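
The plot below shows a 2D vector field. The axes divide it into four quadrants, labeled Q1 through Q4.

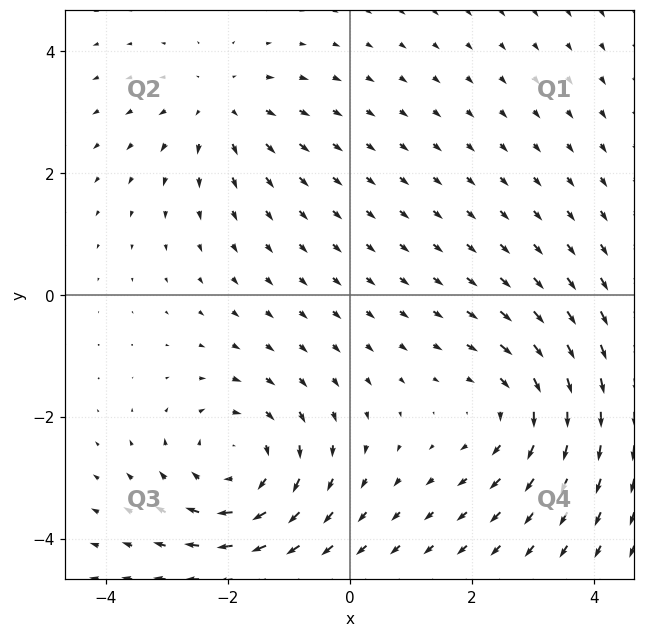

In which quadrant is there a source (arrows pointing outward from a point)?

Q2

The source sits at approximately (-2.1, 3.1), which lies in quadrant Q2. The divergence there is about +3, positive as expected for a source.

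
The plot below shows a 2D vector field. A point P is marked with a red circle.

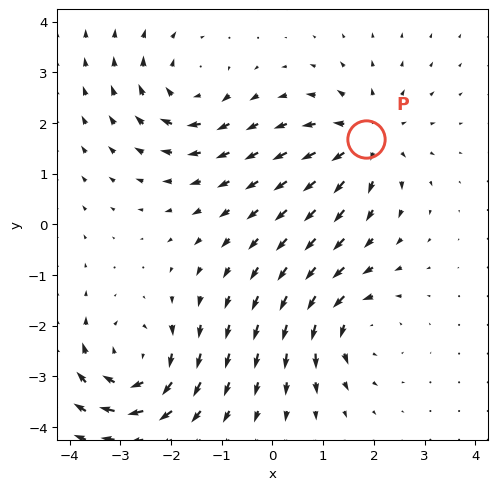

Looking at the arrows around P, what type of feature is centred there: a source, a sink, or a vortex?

At P (1.8, 1.7) the arrows spread outward. Divergence about +5, curl ≈0 — positive divergence with near-zero curl is a source.

source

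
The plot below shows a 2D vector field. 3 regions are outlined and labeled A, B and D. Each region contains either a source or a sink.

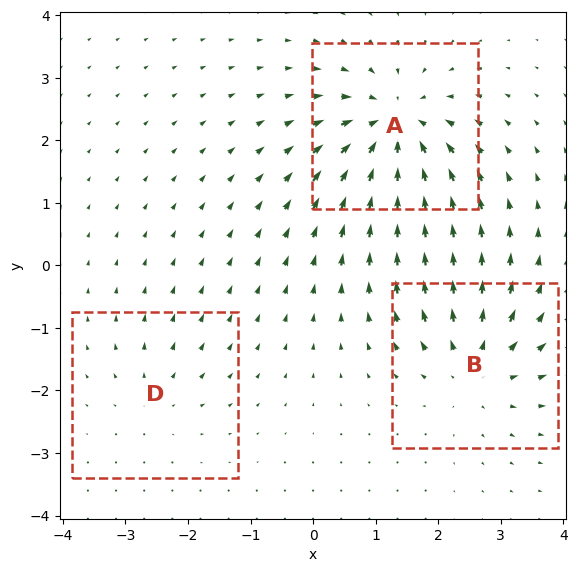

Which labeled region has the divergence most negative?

A

Divergence at each region's feature centre — A: about -5, B: about +4, D: about +2. Region A is most negative.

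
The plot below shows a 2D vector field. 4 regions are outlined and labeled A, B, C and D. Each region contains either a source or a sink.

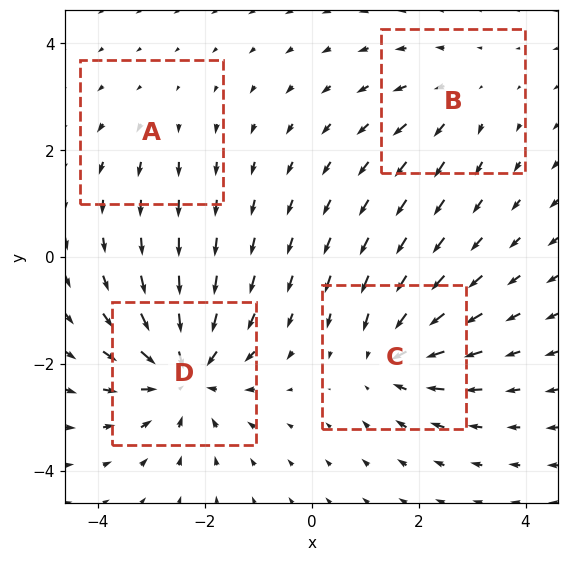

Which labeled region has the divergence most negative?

Divergence at each region's feature centre — A: about +2, B: about +3, C: about -5, D: about -7. Region D is most negative.

D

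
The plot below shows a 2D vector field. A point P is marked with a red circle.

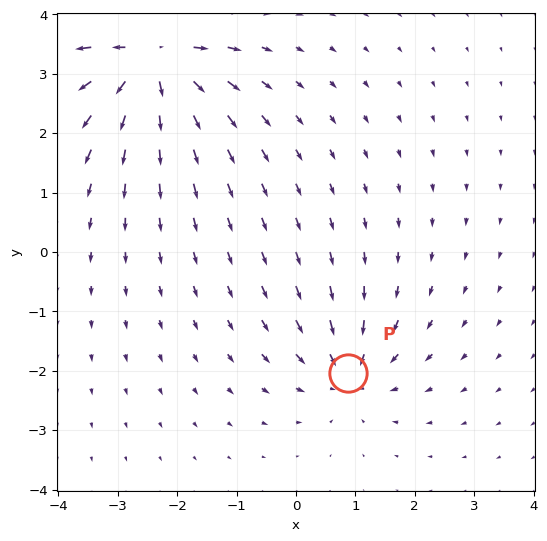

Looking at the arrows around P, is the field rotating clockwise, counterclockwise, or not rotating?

Near P at (0.9, -2.0) the arrows show no circulation. The curl there is ≈0.

not rotating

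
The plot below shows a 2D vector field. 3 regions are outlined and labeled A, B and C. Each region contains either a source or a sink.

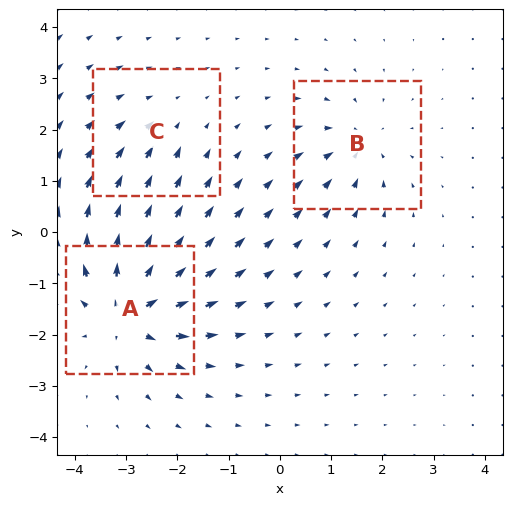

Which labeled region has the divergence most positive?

Divergence at each region's feature centre — A: about +6, B: about -4, C: about -2. Region A is most positive.

A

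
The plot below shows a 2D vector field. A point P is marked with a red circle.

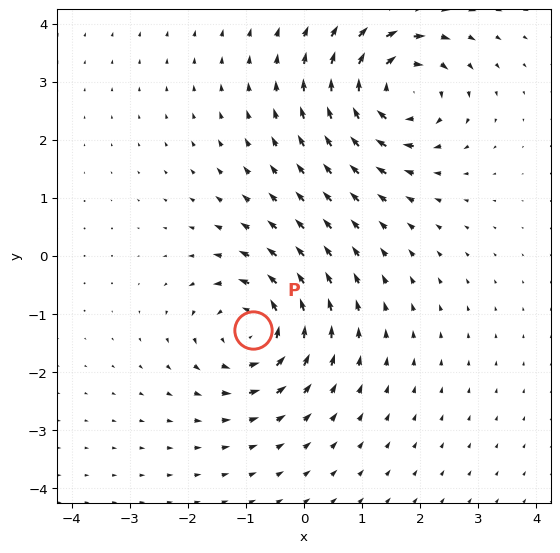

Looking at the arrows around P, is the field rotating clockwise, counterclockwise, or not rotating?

Near P at (-0.9, -1.3) the arrows circulate counterclockwise. The curl (z-component) there is about +5; positive curl means counterclockwise rotation.

counterclockwise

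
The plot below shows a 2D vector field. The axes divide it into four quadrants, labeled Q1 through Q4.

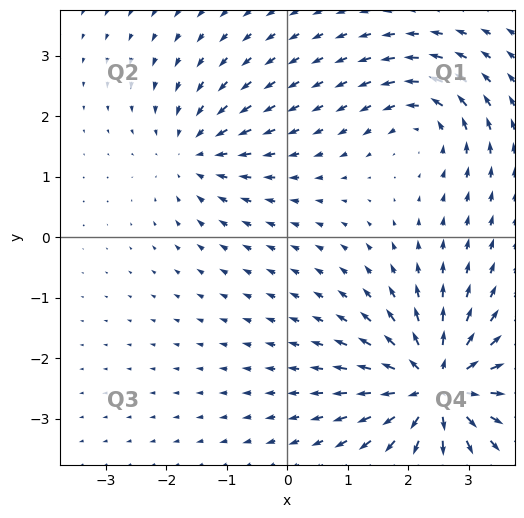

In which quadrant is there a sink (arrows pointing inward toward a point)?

Q2

The sink sits at approximately (-1.5, 1.4), which lies in quadrant Q2. The divergence there is about -3, negative as expected for a sink.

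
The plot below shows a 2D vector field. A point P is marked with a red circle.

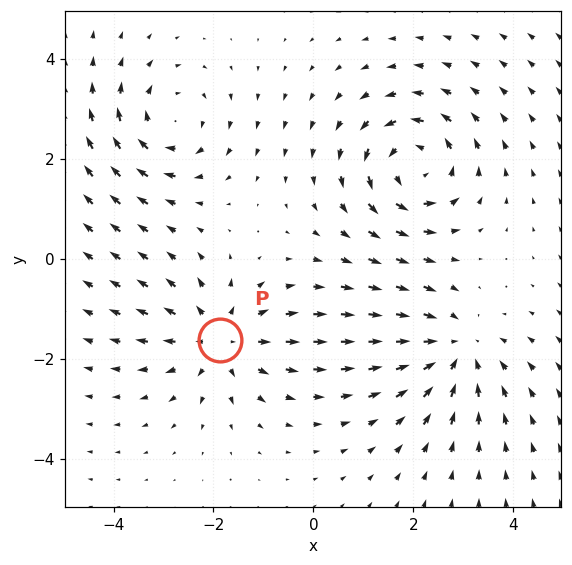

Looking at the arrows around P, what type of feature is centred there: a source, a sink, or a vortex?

source

At P (-1.9, -1.6) the arrows spread outward. Divergence about +3, curl ≈0 — positive divergence with near-zero curl is a source.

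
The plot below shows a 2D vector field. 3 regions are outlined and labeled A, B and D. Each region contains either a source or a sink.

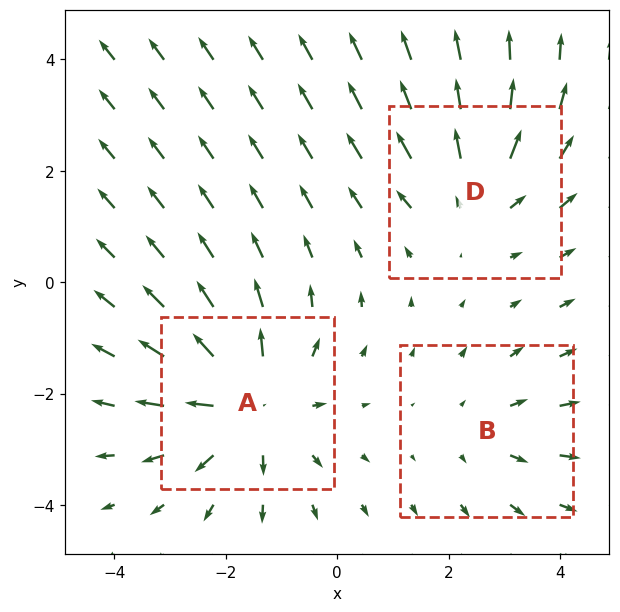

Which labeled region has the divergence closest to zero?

Divergence at each region's feature centre — A: about +4, B: about +2, D: about +3. Region B is closest to zero.

B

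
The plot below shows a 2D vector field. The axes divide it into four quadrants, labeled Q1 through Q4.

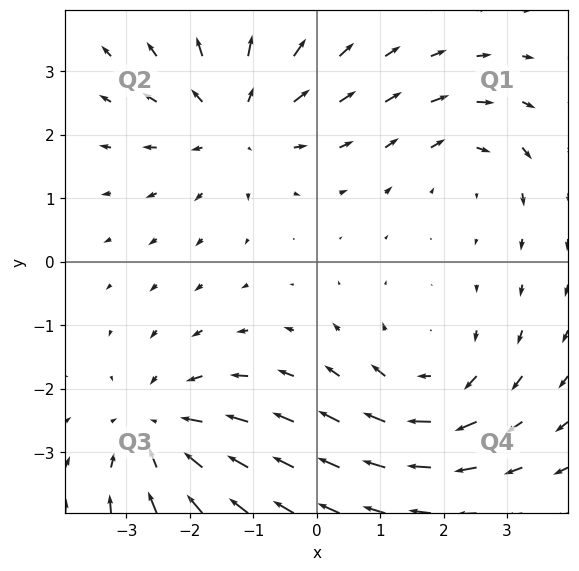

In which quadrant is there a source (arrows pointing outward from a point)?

The source sits at approximately (-1.3, 2.2), which lies in quadrant Q2. The divergence there is about +4, positive as expected for a source.

Q2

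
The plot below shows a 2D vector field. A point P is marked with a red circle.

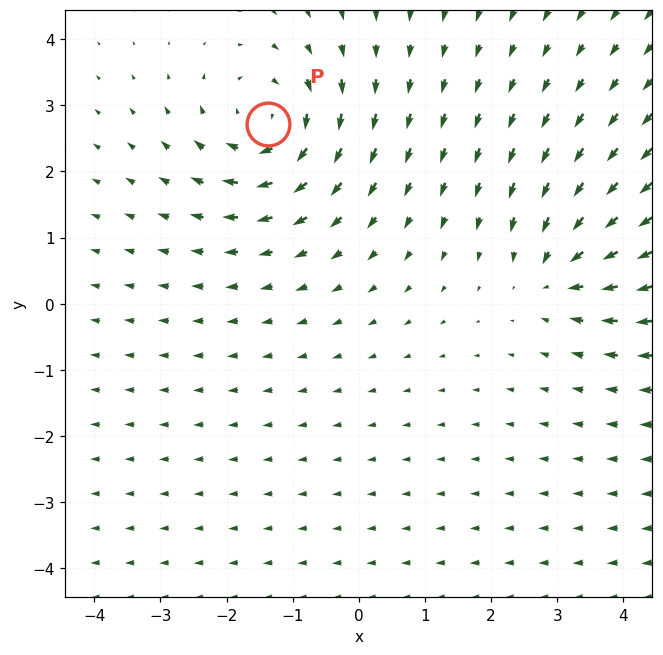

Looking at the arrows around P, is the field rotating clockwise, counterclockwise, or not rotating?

clockwise

Near P at (-1.4, 2.7) the arrows circulate clockwise. The curl (z-component) there is about -4; negative curl means clockwise rotation.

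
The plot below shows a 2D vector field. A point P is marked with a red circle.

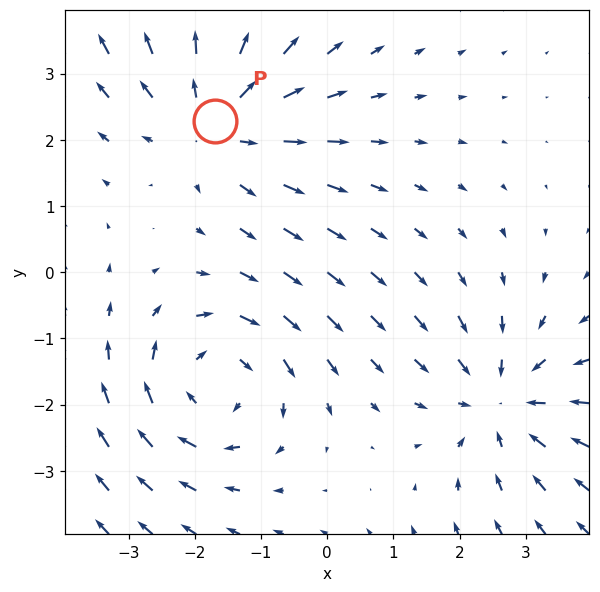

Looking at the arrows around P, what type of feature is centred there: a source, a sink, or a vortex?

At P (-1.7, 2.3) the arrows spread outward. Divergence about +3, curl ≈0 — positive divergence with near-zero curl is a source.

source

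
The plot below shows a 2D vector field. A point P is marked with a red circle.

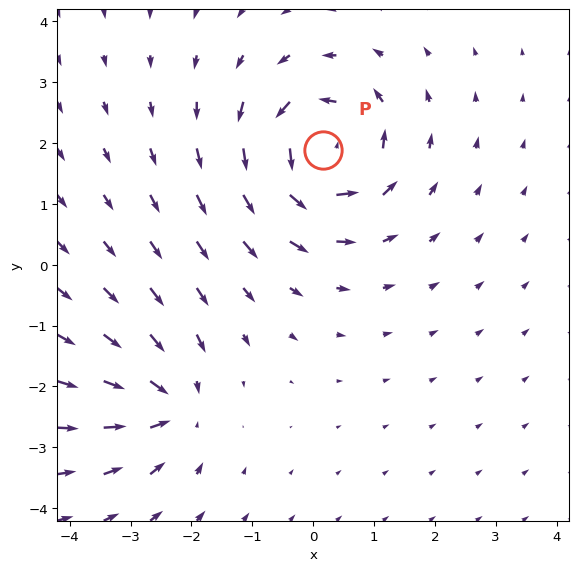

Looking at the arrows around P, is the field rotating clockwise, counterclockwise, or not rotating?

counterclockwise

Near P at (0.2, 1.9) the arrows circulate counterclockwise. The curl (z-component) there is about +6; positive curl means counterclockwise rotation.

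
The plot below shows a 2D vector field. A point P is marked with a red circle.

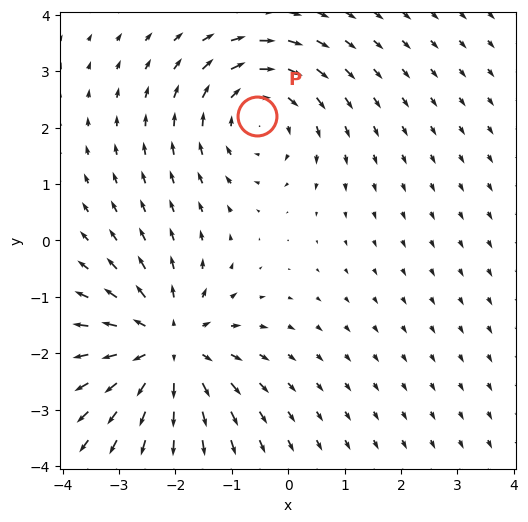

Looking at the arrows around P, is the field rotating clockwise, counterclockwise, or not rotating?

Near P at (-0.6, 2.2) the arrows circulate clockwise. The curl (z-component) there is about -3; negative curl means clockwise rotation.

clockwise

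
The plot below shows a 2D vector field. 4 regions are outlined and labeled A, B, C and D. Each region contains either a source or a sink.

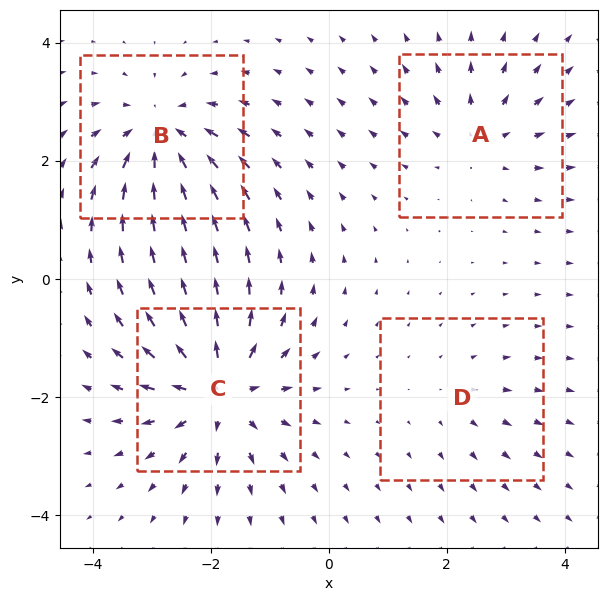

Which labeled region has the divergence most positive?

Divergence at each region's feature centre — A: about +4, B: about -6, C: about +7, D: about +2. Region C is most positive.

C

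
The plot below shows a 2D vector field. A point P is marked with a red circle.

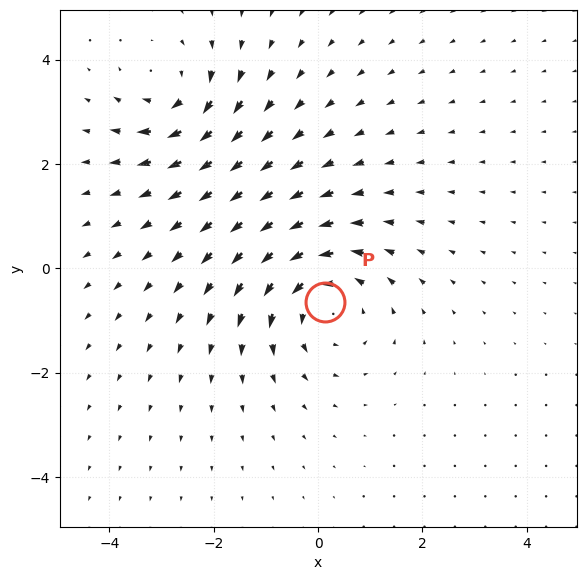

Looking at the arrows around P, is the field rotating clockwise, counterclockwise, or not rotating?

counterclockwise

Near P at (0.1, -0.6) the arrows circulate counterclockwise. The curl (z-component) there is about +3; positive curl means counterclockwise rotation.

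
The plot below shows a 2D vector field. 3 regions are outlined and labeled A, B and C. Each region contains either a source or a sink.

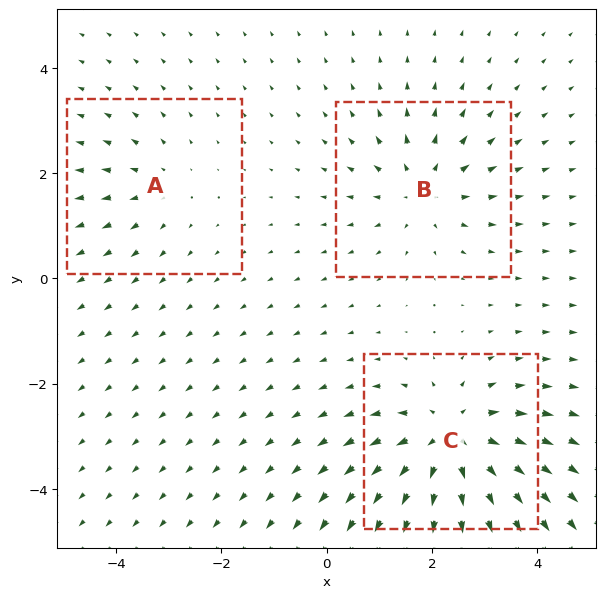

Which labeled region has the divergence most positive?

Divergence at each region's feature centre — A: about +2, B: about +3, C: about +5. Region C is most positive.

C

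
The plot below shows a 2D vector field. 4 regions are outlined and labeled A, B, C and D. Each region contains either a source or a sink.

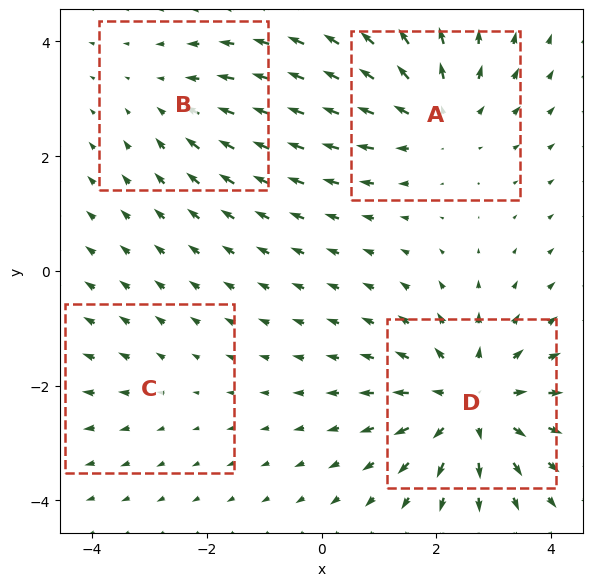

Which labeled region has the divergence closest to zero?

Divergence at each region's feature centre — A: about +4, B: about -3, C: about +2, D: about +6. Region C is closest to zero.

C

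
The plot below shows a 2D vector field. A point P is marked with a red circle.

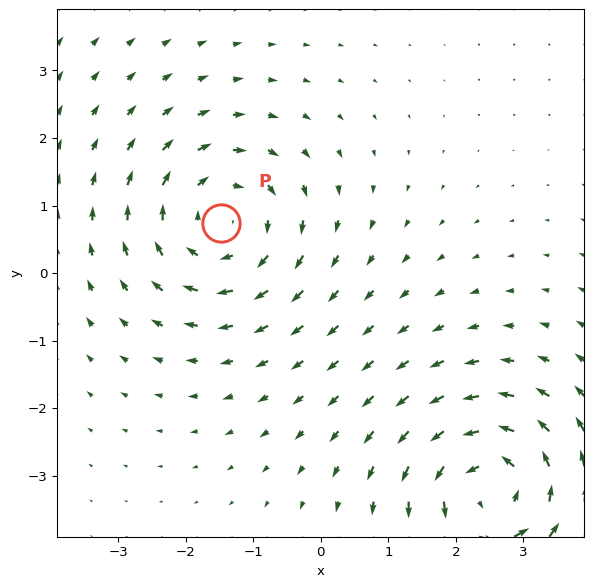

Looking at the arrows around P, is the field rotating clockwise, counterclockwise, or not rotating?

clockwise

Near P at (-1.5, 0.7) the arrows circulate clockwise. The curl (z-component) there is about -4; negative curl means clockwise rotation.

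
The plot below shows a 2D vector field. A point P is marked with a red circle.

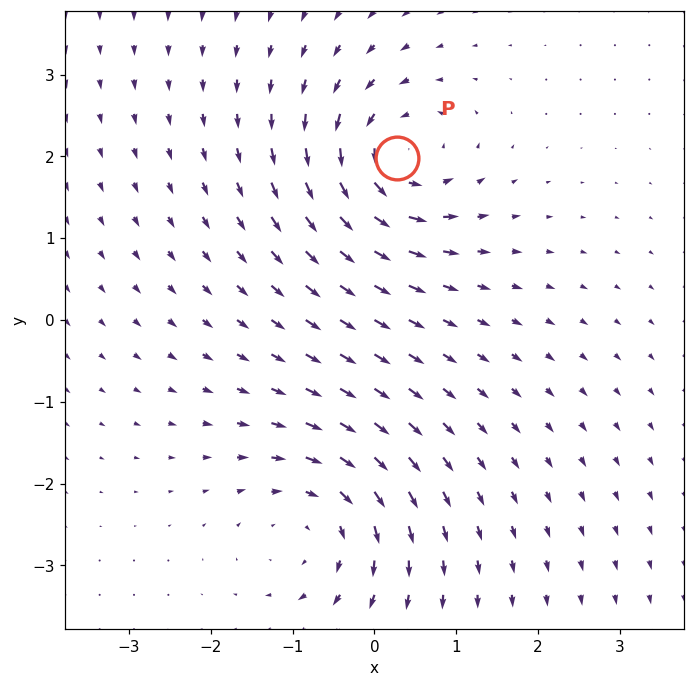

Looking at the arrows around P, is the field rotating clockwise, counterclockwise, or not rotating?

counterclockwise

Near P at (0.3, 2.0) the arrows circulate counterclockwise. The curl (z-component) there is about +5; positive curl means counterclockwise rotation.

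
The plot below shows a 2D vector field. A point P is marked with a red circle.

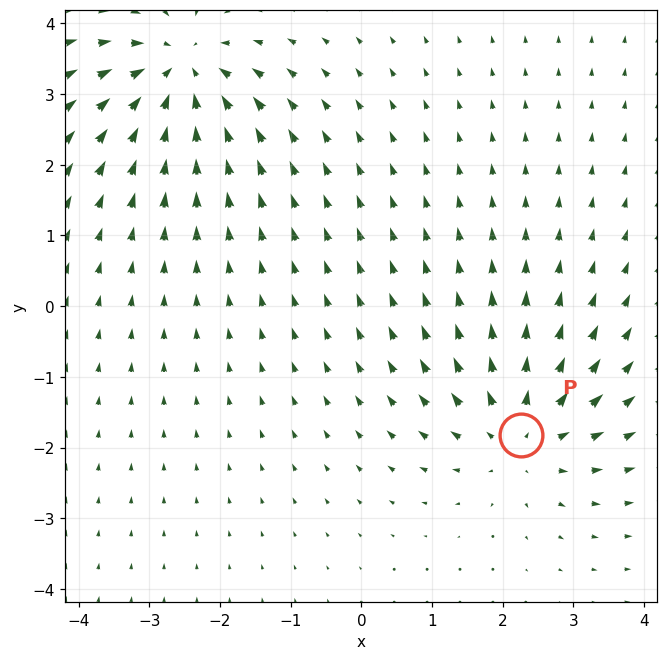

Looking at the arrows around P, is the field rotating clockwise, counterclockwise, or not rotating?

Near P at (2.3, -1.8) the arrows show no circulation. The curl there is ≈0.

not rotating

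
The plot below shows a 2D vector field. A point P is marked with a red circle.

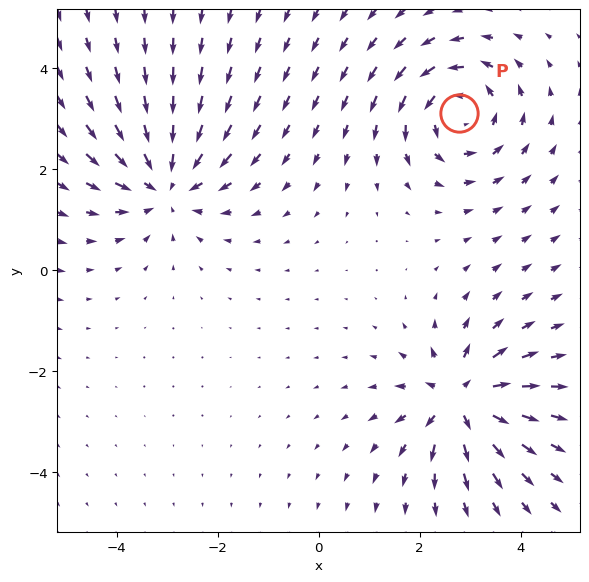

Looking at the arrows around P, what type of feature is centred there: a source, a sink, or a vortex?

vortex

At P (2.8, 3.1) the arrows circulate counterclockwise. Divergence ≈0, curl about +5 — near-zero divergence with nonzero curl is a vortex.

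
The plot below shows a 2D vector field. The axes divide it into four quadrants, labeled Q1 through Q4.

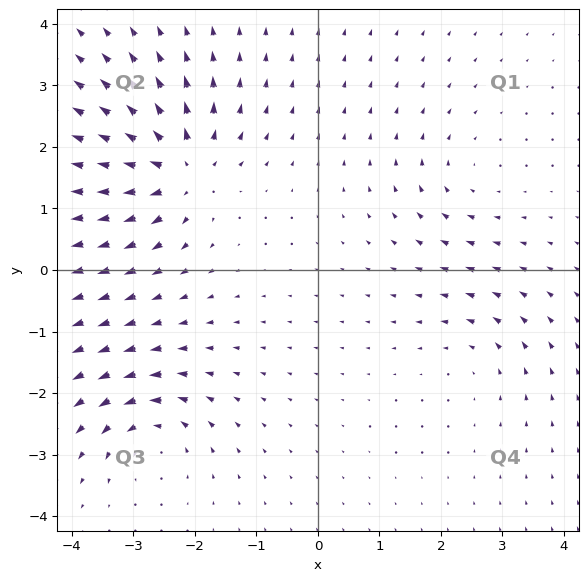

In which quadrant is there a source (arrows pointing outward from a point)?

The source sits at approximately (-2.2, 1.6), which lies in quadrant Q2. The divergence there is about +7, positive as expected for a source.

Q2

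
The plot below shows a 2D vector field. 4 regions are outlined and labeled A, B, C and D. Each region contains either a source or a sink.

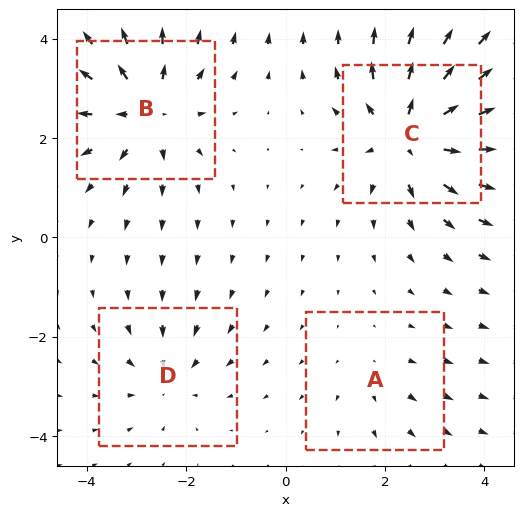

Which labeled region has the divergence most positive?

C

Divergence at each region's feature centre — A: about +2, B: about +5, C: about +7, D: about -3. Region C is most positive.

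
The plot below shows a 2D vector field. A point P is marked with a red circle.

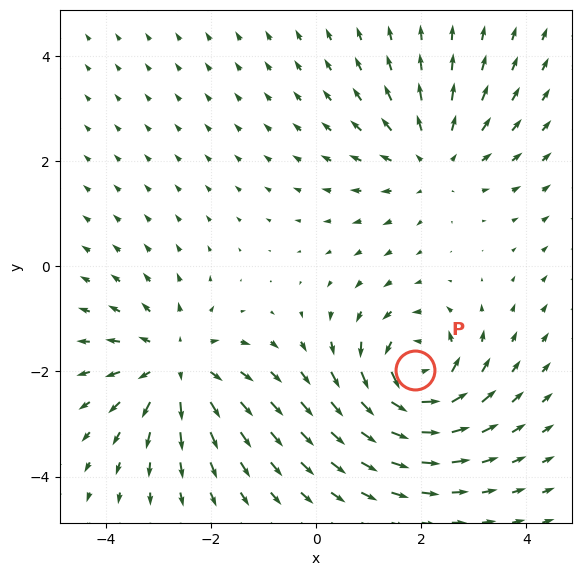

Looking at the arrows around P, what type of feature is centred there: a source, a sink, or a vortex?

At P (1.9, -2.0) the arrows circulate counterclockwise. Divergence ≈0, curl about +6 — near-zero divergence with nonzero curl is a vortex.

vortex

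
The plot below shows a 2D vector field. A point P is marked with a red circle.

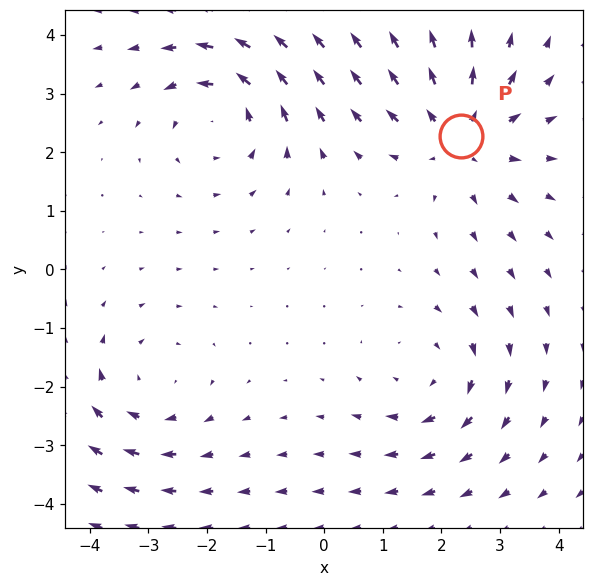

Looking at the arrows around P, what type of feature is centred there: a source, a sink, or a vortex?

At P (2.3, 2.3) the arrows spread outward. Divergence about +3, curl ≈0 — positive divergence with near-zero curl is a source.

source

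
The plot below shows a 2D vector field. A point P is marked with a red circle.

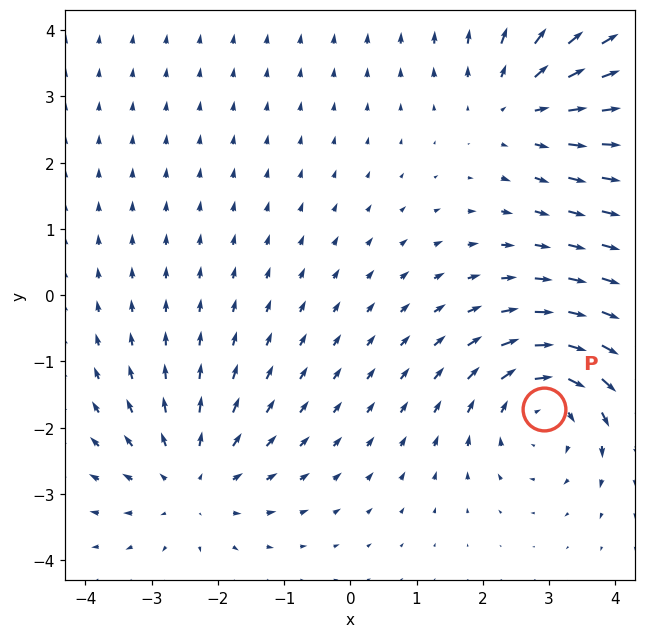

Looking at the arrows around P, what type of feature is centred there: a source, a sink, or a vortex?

At P (2.9, -1.7) the arrows circulate clockwise. Divergence ≈0, curl about -5 — near-zero divergence with nonzero curl is a vortex.

vortex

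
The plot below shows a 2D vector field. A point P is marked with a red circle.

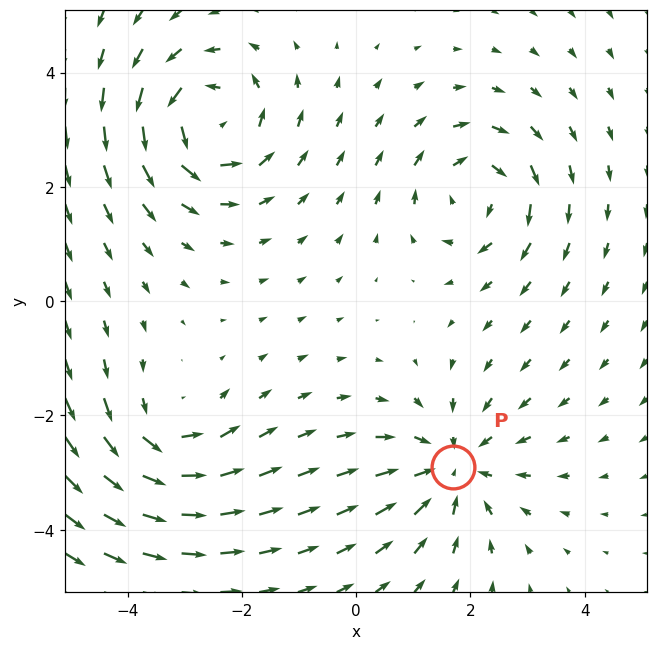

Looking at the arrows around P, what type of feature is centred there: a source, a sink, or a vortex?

sink

At P (1.7, -2.9) the arrows converge inward. Divergence about -4, curl ≈0 — negative divergence with near-zero curl is a sink.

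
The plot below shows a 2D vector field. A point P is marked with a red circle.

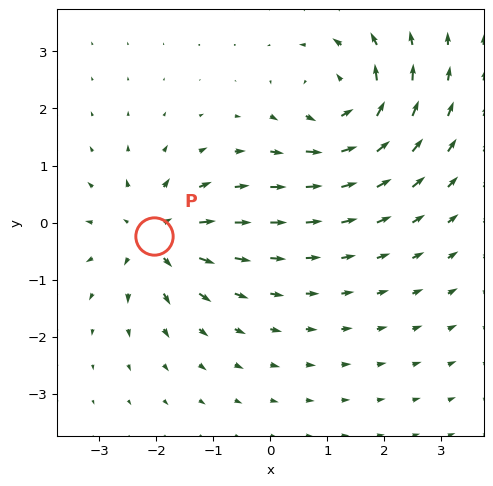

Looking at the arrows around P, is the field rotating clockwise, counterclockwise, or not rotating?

Near P at (-2.0, -0.2) the arrows show no circulation. The curl there is ≈0.

not rotating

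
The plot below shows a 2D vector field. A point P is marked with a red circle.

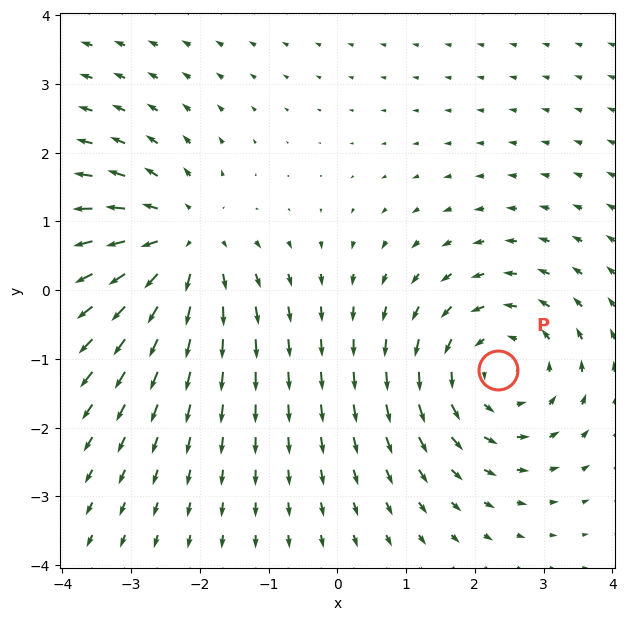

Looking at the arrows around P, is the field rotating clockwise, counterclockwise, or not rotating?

Near P at (2.3, -1.2) the arrows circulate counterclockwise. The curl (z-component) there is about +3; positive curl means counterclockwise rotation.

counterclockwise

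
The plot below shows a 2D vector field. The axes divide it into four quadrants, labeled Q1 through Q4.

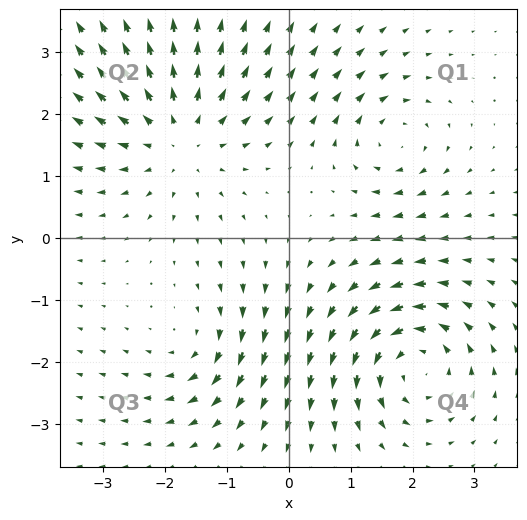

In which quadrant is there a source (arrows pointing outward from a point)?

The source sits at approximately (-1.8, 1.6), which lies in quadrant Q2. The divergence there is about +4, positive as expected for a source.

Q2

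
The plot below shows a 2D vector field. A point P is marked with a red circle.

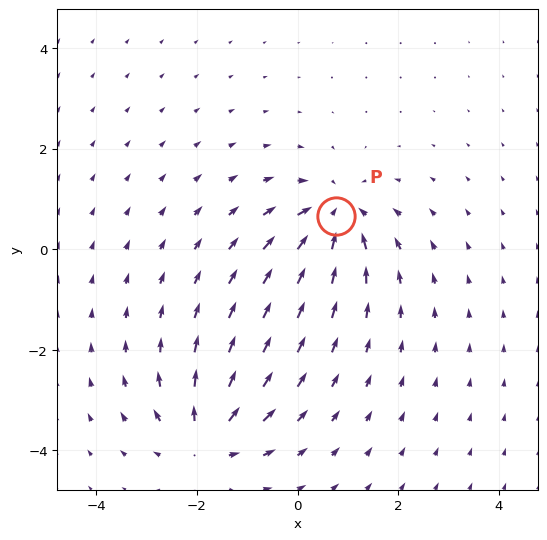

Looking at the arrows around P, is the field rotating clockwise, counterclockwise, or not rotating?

Near P at (0.8, 0.7) the arrows show no circulation. The curl there is ≈0.

not rotating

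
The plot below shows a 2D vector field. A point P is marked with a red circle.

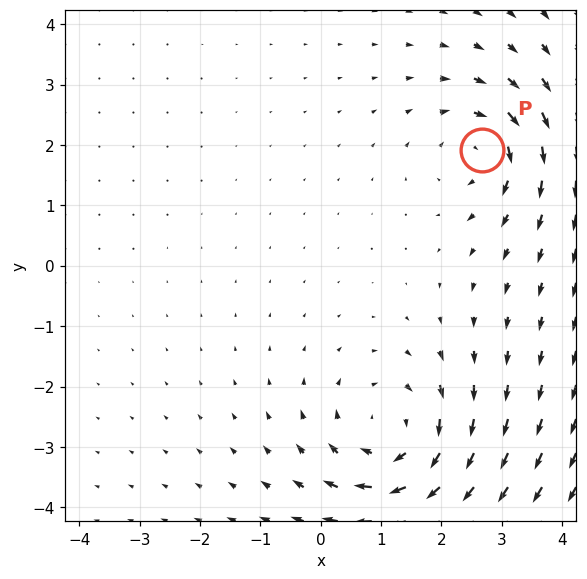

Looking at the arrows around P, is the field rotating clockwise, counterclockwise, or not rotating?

clockwise

Near P at (2.7, 1.9) the arrows circulate clockwise. The curl (z-component) there is about -4; negative curl means clockwise rotation.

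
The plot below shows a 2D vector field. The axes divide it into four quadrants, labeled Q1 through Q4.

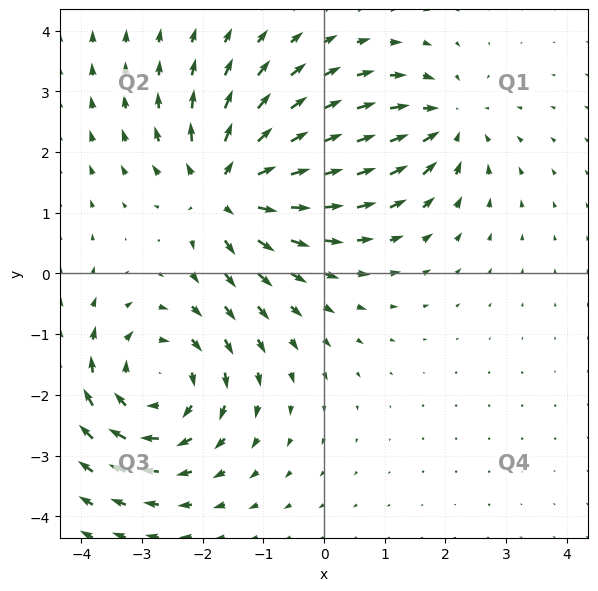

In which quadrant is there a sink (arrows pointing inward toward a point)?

Q1

The sink sits at approximately (2.0, 2.5), which lies in quadrant Q1. The divergence there is about -3, negative as expected for a sink.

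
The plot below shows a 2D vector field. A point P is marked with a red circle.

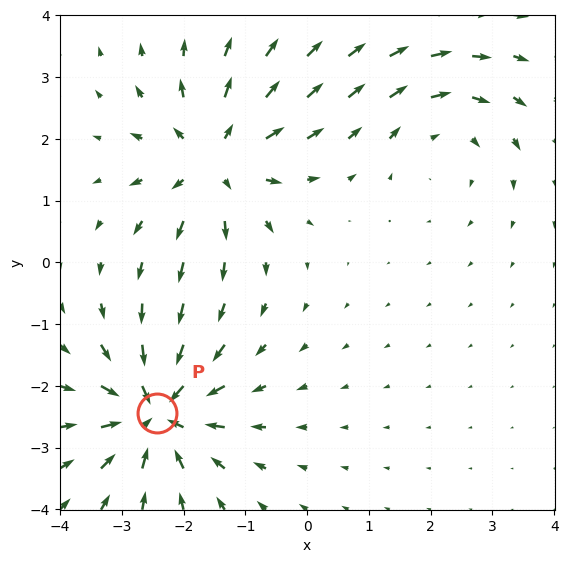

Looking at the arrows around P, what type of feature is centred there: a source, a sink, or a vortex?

sink

At P (-2.4, -2.4) the arrows converge inward. Divergence about -6, curl ≈0 — negative divergence with near-zero curl is a sink.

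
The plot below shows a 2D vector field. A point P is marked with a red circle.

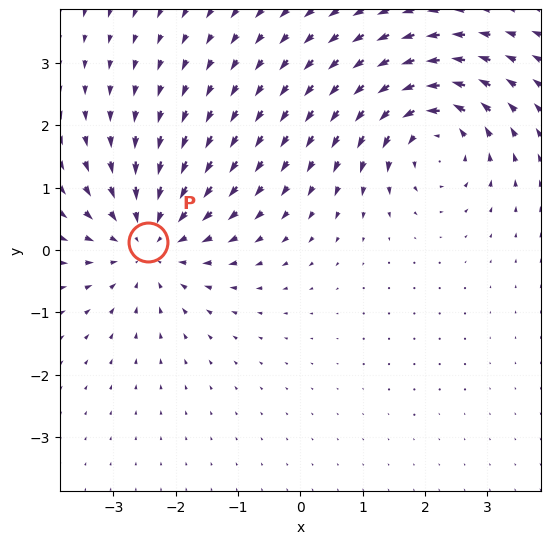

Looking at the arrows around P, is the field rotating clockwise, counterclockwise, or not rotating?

Near P at (-2.4, 0.1) the arrows show no circulation. The curl there is ≈0.

not rotating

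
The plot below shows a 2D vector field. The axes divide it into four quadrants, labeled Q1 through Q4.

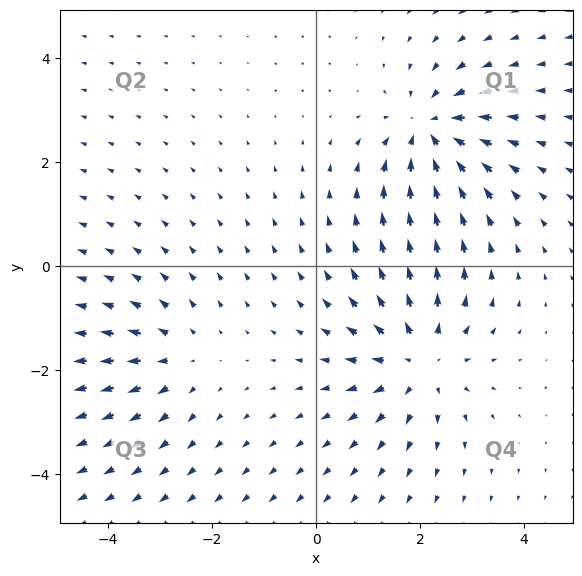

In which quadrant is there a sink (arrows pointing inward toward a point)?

The sink sits at approximately (2.2, 2.6), which lies in quadrant Q1. The divergence there is about -5, negative as expected for a sink.

Q1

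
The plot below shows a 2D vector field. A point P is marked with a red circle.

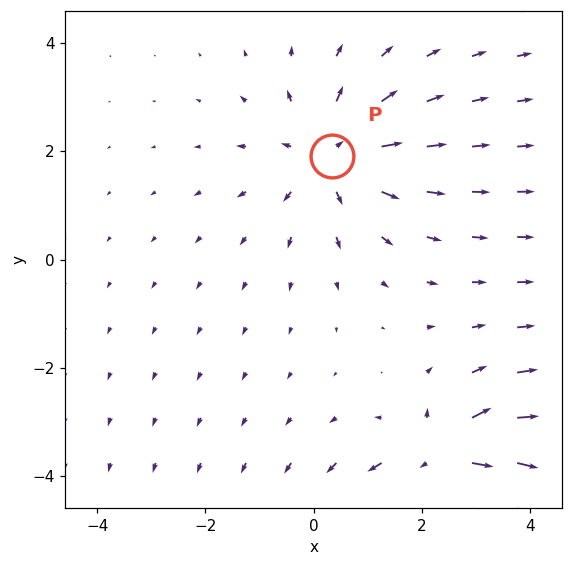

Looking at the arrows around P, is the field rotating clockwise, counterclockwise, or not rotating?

not rotating

Near P at (0.3, 1.9) the arrows show no circulation. The curl there is ≈0.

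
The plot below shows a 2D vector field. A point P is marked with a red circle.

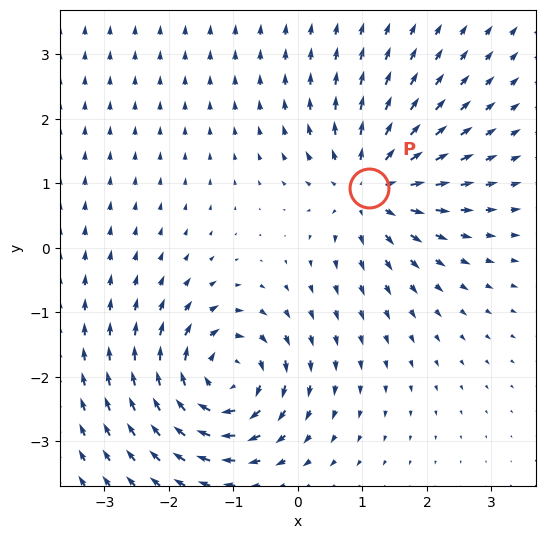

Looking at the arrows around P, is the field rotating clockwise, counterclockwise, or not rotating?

Near P at (1.1, 0.9) the arrows show no circulation. The curl there is ≈0.

not rotating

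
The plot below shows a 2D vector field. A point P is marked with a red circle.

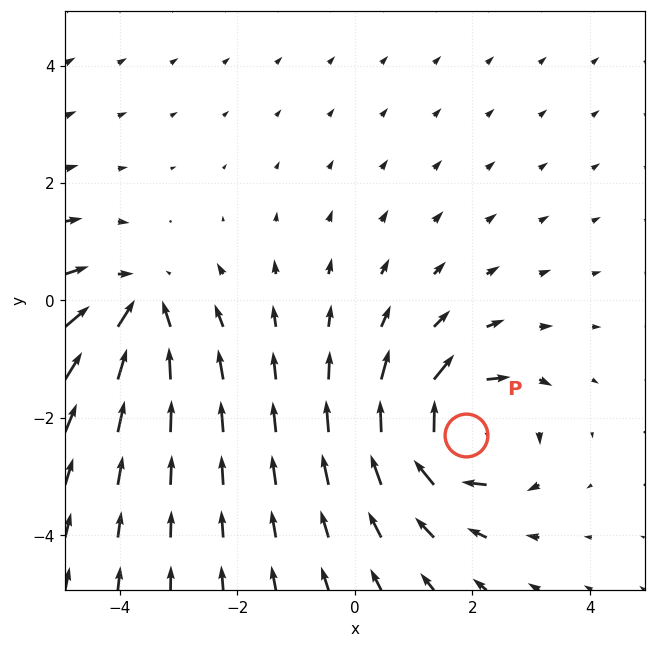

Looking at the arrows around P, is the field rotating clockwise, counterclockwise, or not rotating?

Near P at (1.9, -2.3) the arrows circulate clockwise. The curl (z-component) there is about -7; negative curl means clockwise rotation.

clockwise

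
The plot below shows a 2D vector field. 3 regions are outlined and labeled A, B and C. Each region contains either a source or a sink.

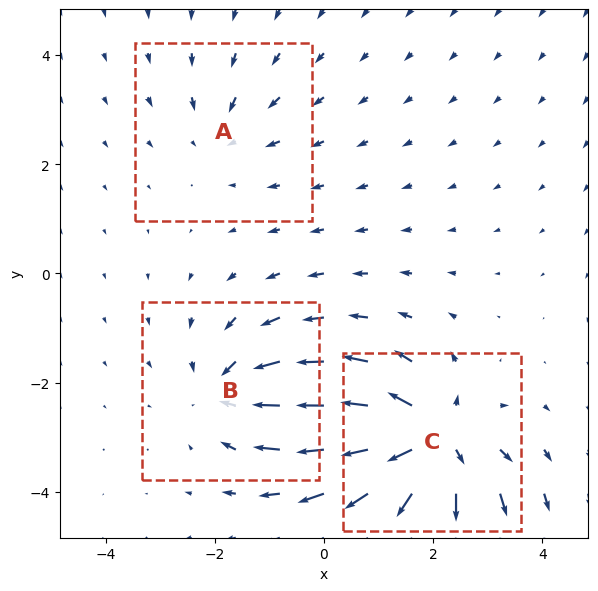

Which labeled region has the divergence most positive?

Divergence at each region's feature centre — A: about -2, B: about -4, C: about +6. Region C is most positive.

C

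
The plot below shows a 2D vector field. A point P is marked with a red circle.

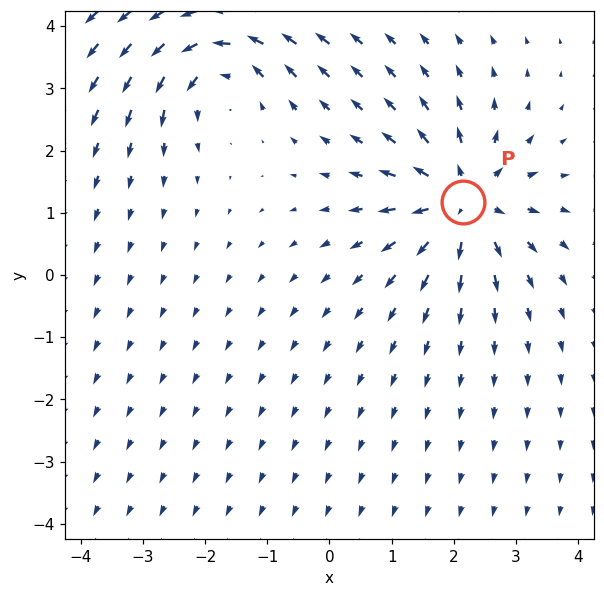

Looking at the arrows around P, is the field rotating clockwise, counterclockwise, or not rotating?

Near P at (2.1, 1.2) the arrows show no circulation. The curl there is ≈0.

not rotating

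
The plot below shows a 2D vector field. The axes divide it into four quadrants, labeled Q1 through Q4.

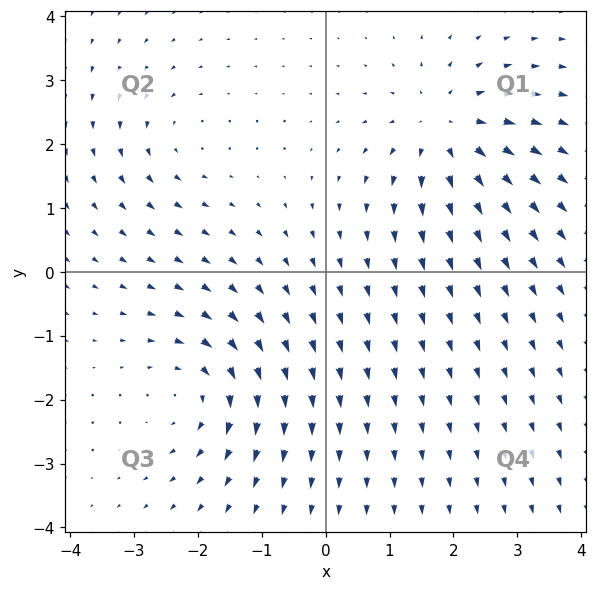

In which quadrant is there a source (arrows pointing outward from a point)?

Q1

The source sits at approximately (1.9, 2.2), which lies in quadrant Q1. The divergence there is about +5, positive as expected for a source.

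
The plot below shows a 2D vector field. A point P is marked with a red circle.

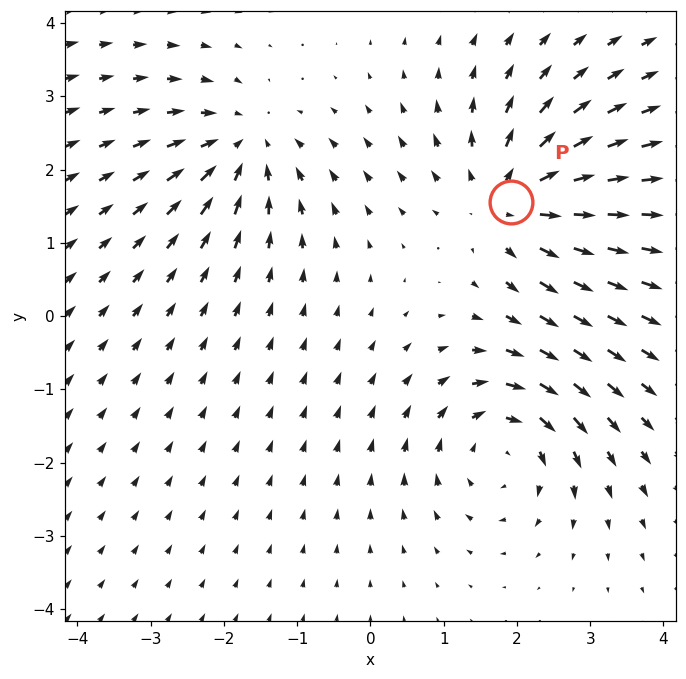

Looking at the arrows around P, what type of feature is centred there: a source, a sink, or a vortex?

At P (1.9, 1.6) the arrows spread outward. Divergence about +4, curl ≈0 — positive divergence with near-zero curl is a source.

source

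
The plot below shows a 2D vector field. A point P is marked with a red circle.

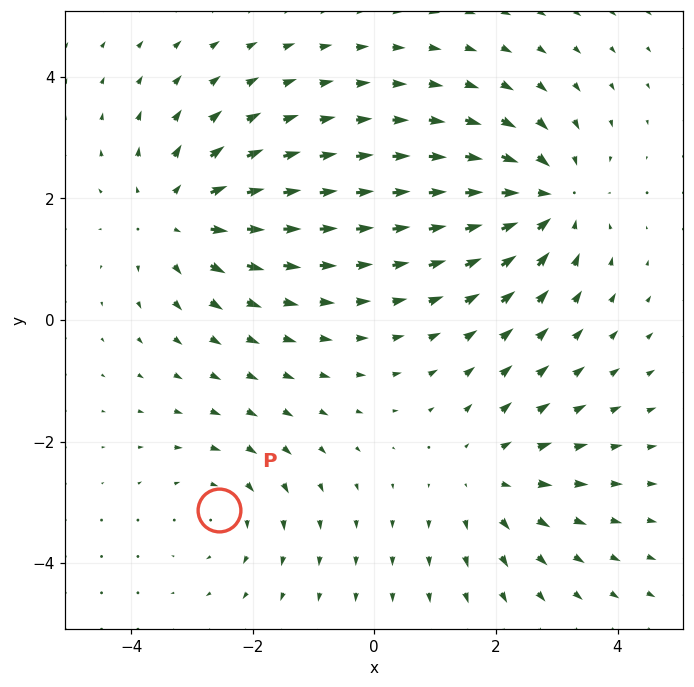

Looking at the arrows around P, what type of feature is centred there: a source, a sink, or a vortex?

vortex

At P (-2.6, -3.1) the arrows circulate clockwise. Divergence ≈0, curl about -2 — near-zero divergence with nonzero curl is a vortex.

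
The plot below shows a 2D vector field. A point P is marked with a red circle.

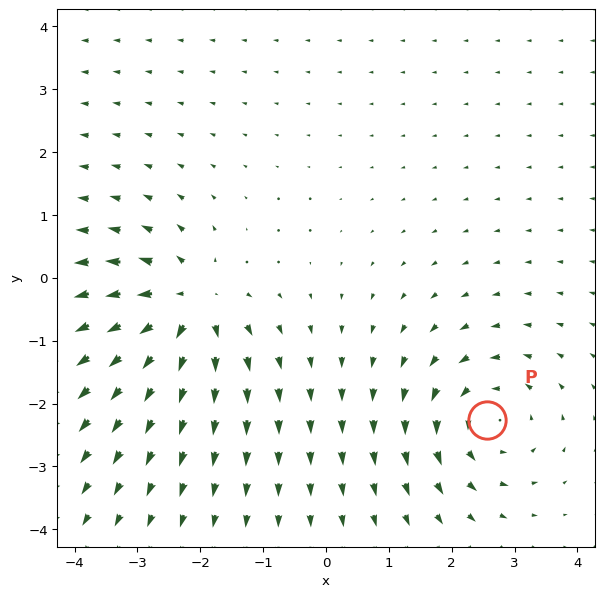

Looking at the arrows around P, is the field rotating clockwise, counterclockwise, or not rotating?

Near P at (2.6, -2.3) the arrows circulate counterclockwise. The curl (z-component) there is about +4; positive curl means counterclockwise rotation.

counterclockwise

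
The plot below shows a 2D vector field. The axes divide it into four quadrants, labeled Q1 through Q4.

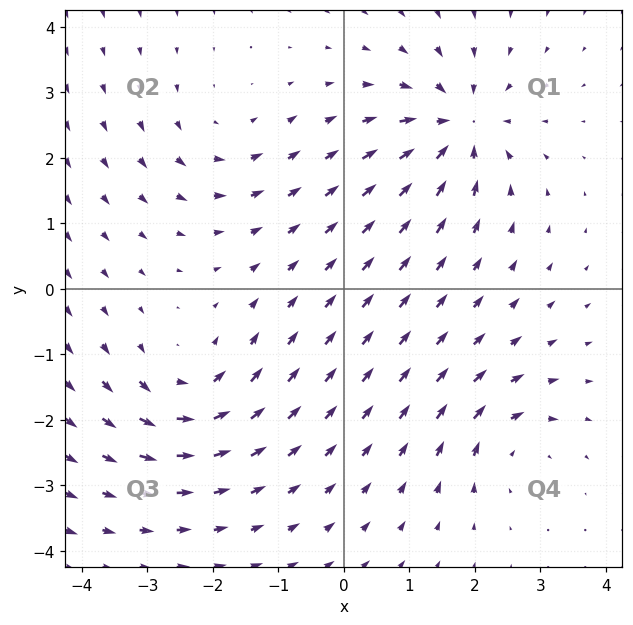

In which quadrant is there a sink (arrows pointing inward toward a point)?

Q1

The sink sits at approximately (1.7, 2.5), which lies in quadrant Q1. The divergence there is about -6, negative as expected for a sink.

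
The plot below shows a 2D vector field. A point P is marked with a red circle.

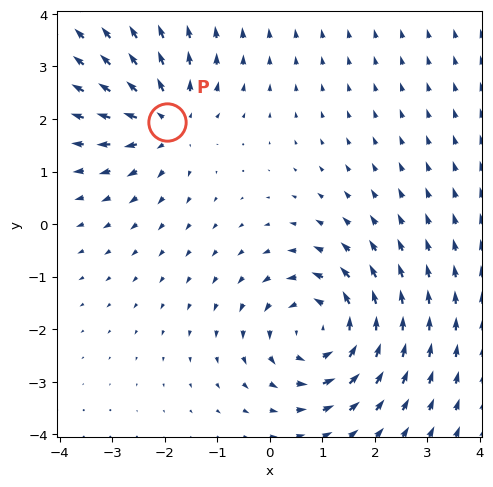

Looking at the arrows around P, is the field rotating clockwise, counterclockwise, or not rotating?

Near P at (-2.0, 1.9) the arrows show no circulation. The curl there is ≈0.

not rotating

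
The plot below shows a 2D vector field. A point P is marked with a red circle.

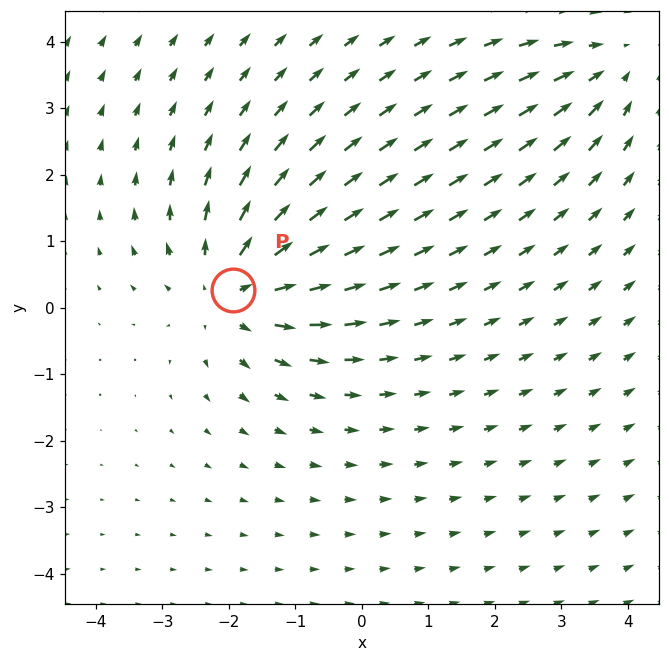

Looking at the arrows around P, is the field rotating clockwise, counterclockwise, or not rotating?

not rotating

Near P at (-1.9, 0.3) the arrows show no circulation. The curl there is ≈0.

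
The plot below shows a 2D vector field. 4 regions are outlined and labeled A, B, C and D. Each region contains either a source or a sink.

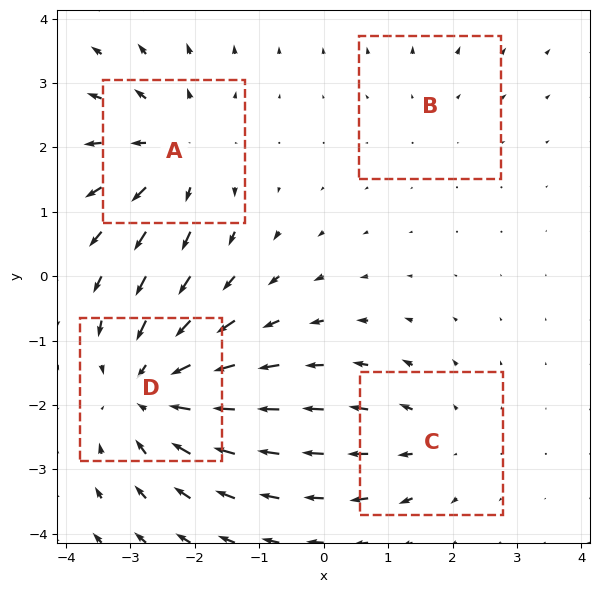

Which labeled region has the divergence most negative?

D

Divergence at each region's feature centre — A: about +4, B: about +2, C: about +3, D: about -6. Region D is most negative.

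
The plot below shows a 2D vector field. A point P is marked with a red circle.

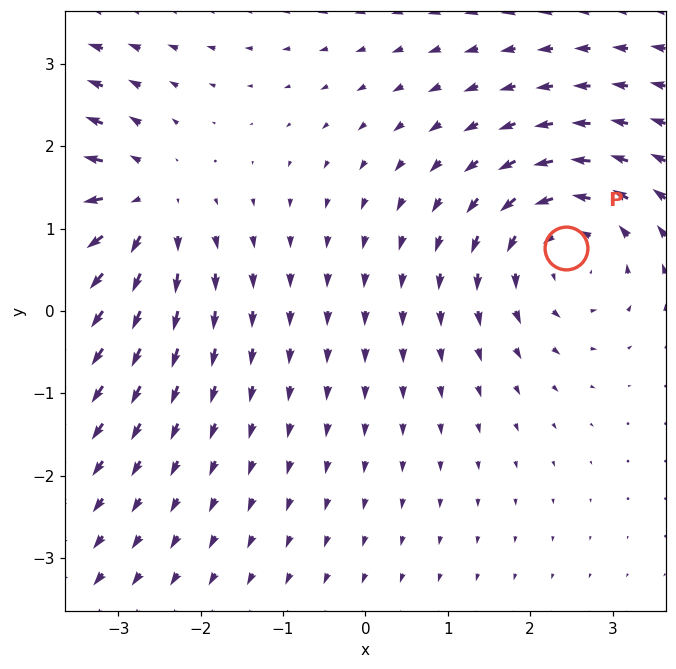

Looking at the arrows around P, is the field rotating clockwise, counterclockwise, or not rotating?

counterclockwise

Near P at (2.4, 0.8) the arrows circulate counterclockwise. The curl (z-component) there is about +3; positive curl means counterclockwise rotation.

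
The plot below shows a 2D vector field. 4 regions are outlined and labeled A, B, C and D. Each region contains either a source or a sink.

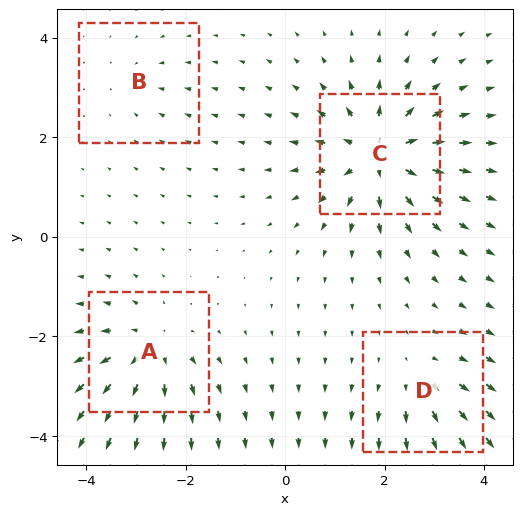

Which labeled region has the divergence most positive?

C

Divergence at each region's feature centre — A: about +5, B: about -2, C: about +8, D: about +4. Region C is most positive.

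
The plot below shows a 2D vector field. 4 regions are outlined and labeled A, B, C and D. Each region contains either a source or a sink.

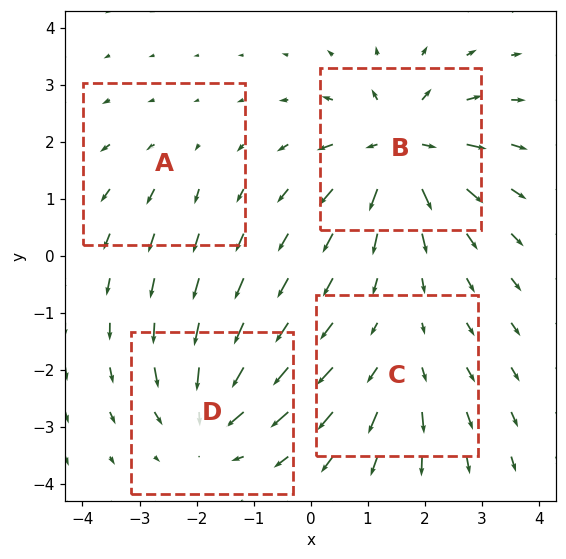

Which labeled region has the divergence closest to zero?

Divergence at each region's feature centre — A: about +2, B: about +8, C: about +4, D: about -6. Region A is closest to zero.

A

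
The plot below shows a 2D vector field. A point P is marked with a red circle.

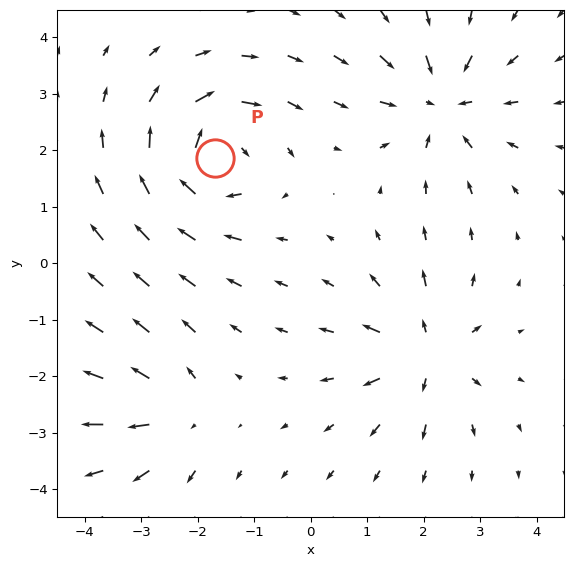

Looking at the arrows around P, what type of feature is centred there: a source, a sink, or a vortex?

vortex

At P (-1.7, 1.9) the arrows circulate clockwise. Divergence ≈0, curl about -6 — near-zero divergence with nonzero curl is a vortex.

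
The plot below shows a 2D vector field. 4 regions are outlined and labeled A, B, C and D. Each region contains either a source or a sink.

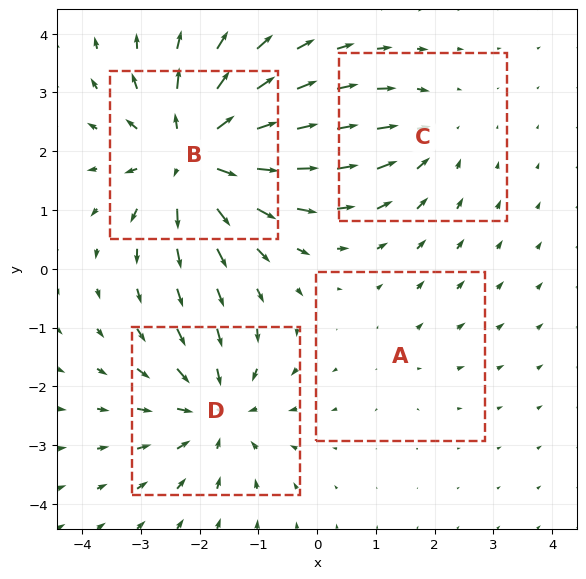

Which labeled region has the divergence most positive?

B

Divergence at each region's feature centre — A: about +2, B: about +7, C: about -3, D: about -5. Region B is most positive.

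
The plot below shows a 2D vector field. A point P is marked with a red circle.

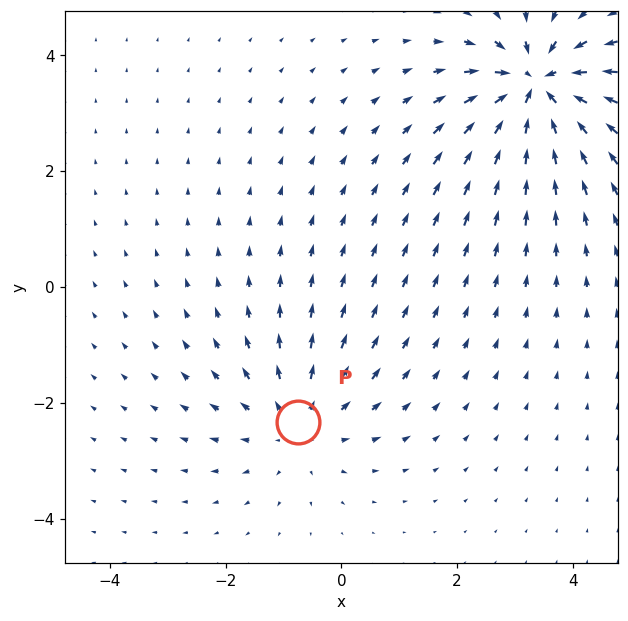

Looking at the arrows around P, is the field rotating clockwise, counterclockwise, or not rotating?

not rotating

Near P at (-0.7, -2.3) the arrows show no circulation. The curl there is ≈0.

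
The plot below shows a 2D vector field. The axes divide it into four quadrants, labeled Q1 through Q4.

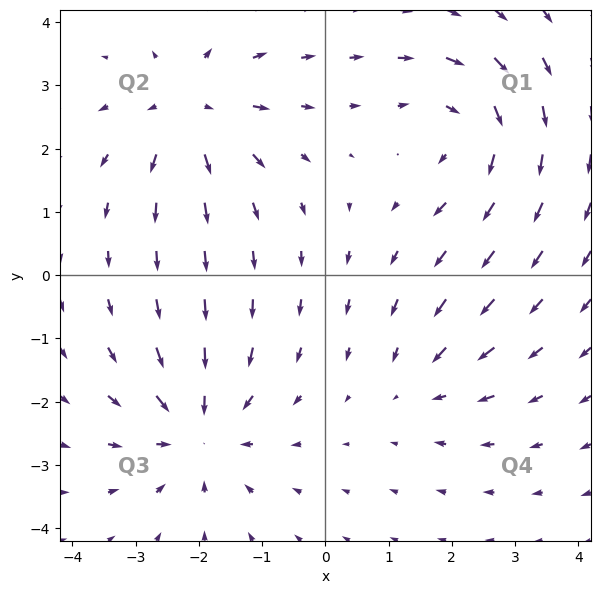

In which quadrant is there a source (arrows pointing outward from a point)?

Q2

The source sits at approximately (-2.1, 2.6), which lies in quadrant Q2. The divergence there is about +5, positive as expected for a source.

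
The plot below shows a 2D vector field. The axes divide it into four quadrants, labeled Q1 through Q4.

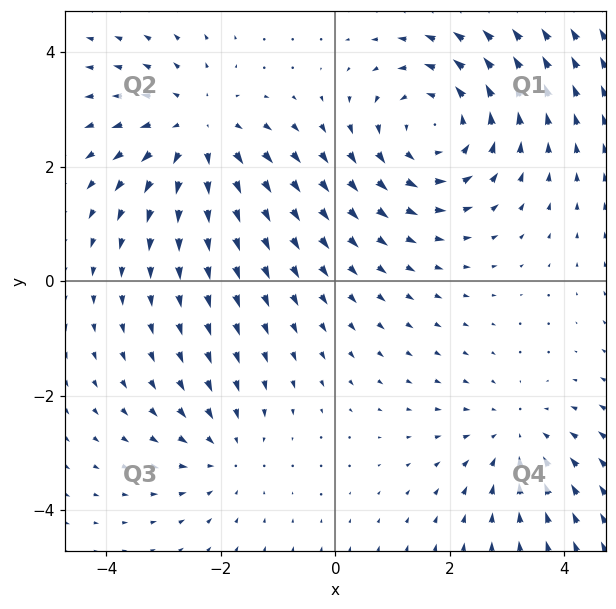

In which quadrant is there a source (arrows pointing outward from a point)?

Q2

The source sits at approximately (-2.4, 2.6), which lies in quadrant Q2. The divergence there is about +4, positive as expected for a source.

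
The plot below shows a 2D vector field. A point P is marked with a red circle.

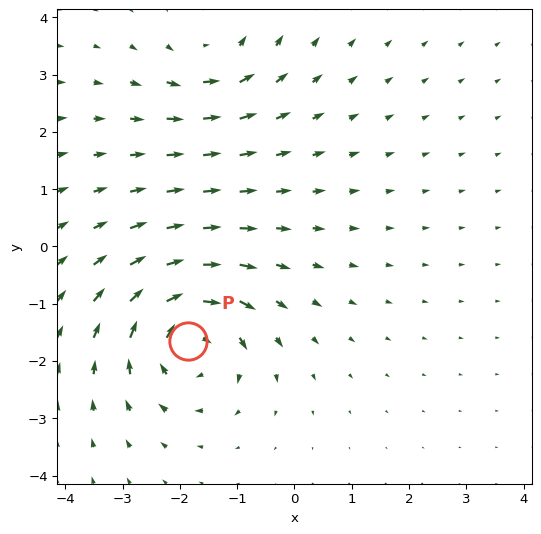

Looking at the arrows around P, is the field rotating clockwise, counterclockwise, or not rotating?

clockwise

Near P at (-1.9, -1.7) the arrows circulate clockwise. The curl (z-component) there is about -5; negative curl means clockwise rotation.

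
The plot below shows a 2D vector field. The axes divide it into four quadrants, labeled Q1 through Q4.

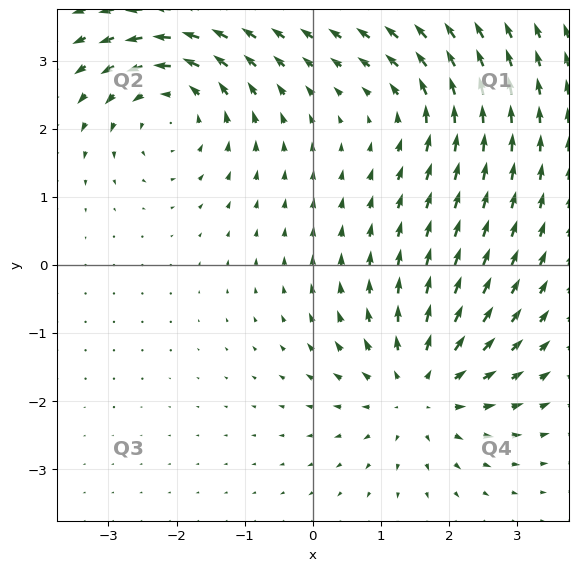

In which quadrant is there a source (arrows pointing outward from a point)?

The source sits at approximately (1.6, -1.8), which lies in quadrant Q4. The divergence there is about +5, positive as expected for a source.

Q4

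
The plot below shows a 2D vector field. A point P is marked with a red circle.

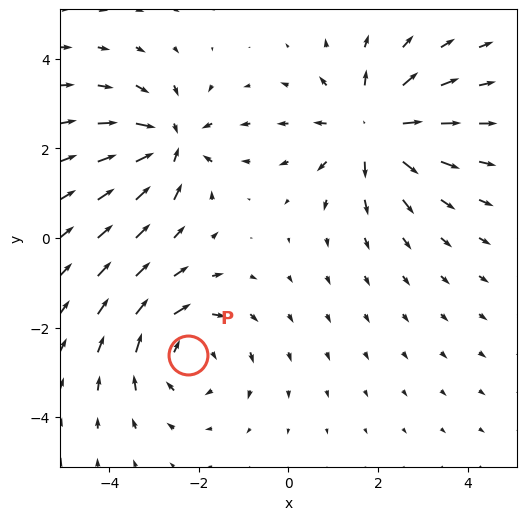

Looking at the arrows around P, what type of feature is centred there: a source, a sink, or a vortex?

vortex

At P (-2.2, -2.6) the arrows circulate clockwise. Divergence ≈0, curl about -3 — near-zero divergence with nonzero curl is a vortex.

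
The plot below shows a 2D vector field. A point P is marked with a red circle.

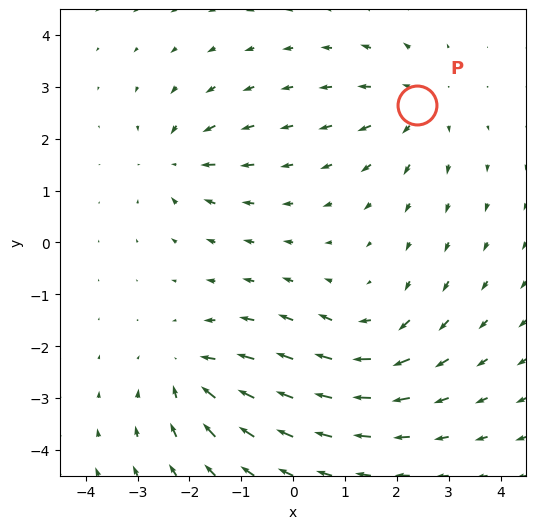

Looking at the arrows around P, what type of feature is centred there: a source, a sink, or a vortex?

source

At P (2.4, 2.6) the arrows spread outward. Divergence about +3, curl ≈0 — positive divergence with near-zero curl is a source.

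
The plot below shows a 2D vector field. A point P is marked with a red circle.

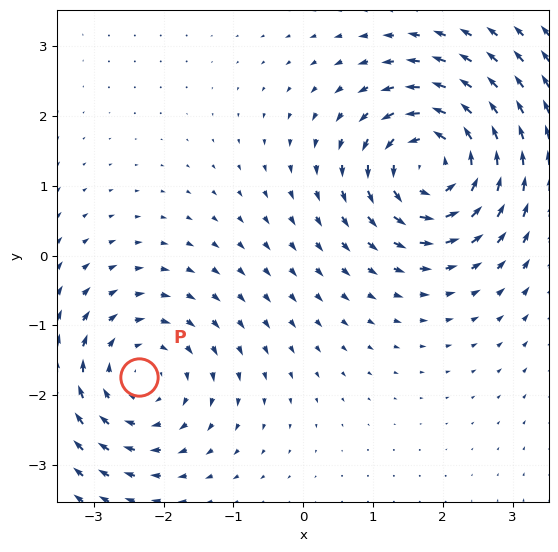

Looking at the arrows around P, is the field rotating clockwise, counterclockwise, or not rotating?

Near P at (-2.4, -1.7) the arrows circulate clockwise. The curl (z-component) there is about -2; negative curl means clockwise rotation.

clockwise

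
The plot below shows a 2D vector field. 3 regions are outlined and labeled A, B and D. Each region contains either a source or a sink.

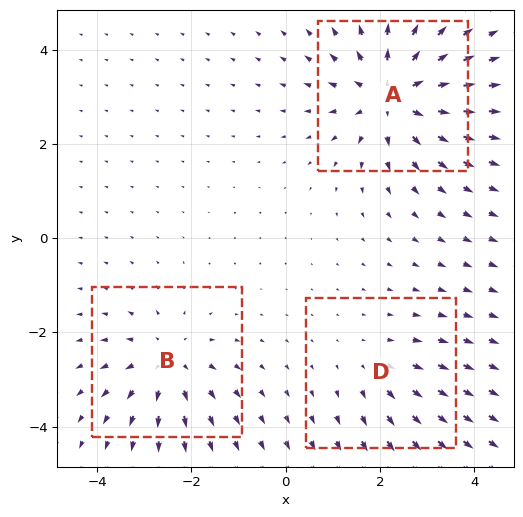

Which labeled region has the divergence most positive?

A

Divergence at each region's feature centre — A: about +5, B: about +3, D: about +2. Region A is most positive.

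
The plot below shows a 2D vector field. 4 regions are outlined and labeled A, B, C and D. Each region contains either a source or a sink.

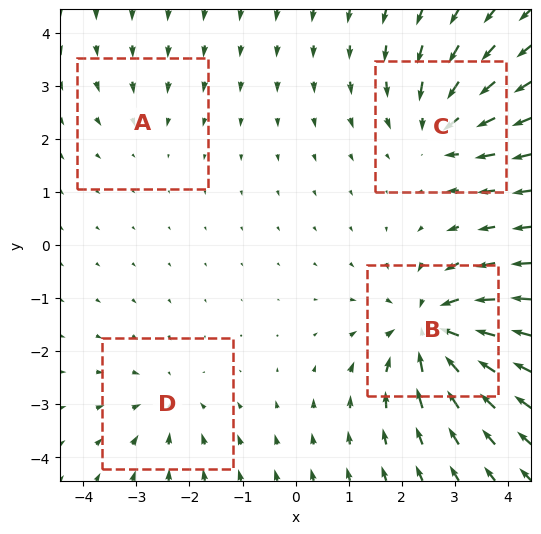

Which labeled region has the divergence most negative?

Divergence at each region's feature centre — A: about -2, B: about -7, C: about -5, D: about -3. Region B is most negative.

B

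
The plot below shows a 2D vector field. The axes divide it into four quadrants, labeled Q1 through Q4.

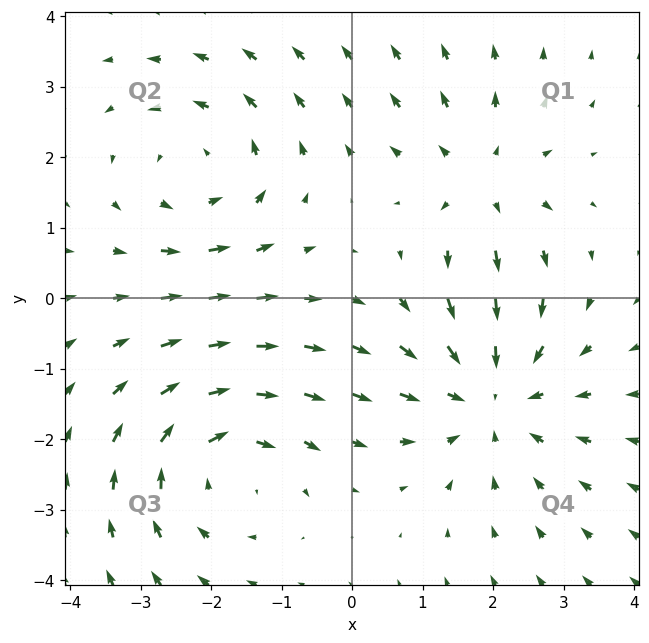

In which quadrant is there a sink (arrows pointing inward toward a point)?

The sink sits at approximately (2.0, -1.4), which lies in quadrant Q4. The divergence there is about -3, negative as expected for a sink.

Q4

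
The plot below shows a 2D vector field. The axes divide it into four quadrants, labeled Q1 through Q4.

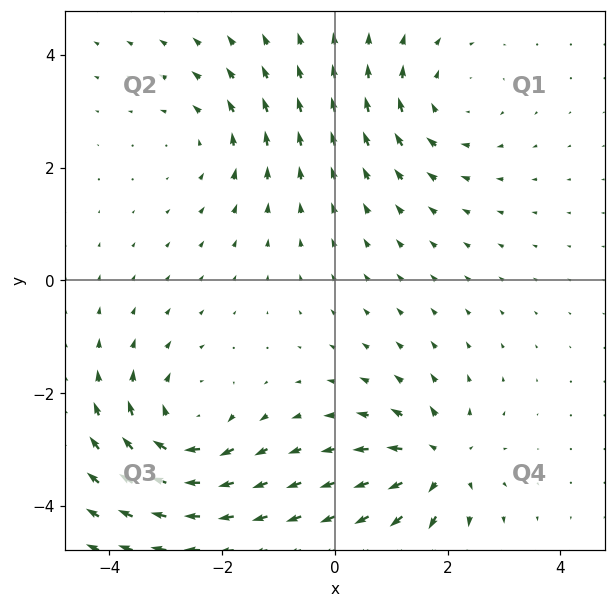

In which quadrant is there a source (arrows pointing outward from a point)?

Q4

The source sits at approximately (1.8, -3.2), which lies in quadrant Q4. The divergence there is about +6, positive as expected for a source.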